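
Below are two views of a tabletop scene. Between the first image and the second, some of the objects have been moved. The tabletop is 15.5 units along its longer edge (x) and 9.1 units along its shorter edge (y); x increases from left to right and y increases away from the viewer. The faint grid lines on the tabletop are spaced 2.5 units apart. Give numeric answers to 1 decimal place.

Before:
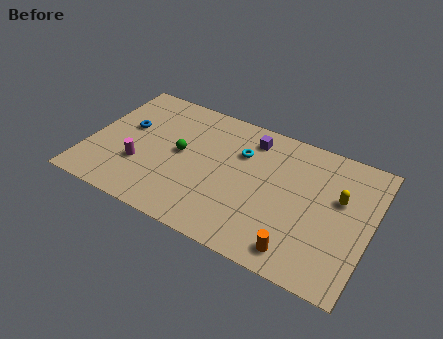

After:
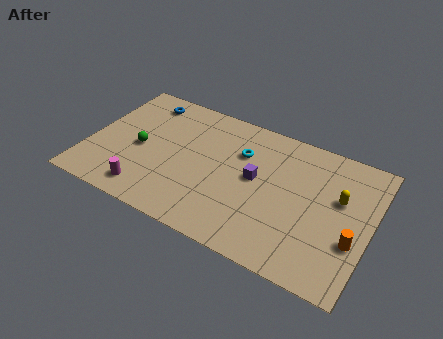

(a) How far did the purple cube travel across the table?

2.7

The purple cube was near (8.6, 7.5) before and (9.2, 4.9) after, so it travelled √(0.6² + 2.6²) ≈ 2.7 units.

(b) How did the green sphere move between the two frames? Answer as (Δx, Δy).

(-2.2, -0.6)

The green sphere started near (5.0, 4.8) and ended near (2.8, 4.2).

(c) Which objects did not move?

the yellow capsule and the cyan torus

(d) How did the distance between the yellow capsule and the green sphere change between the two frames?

+2.3

They were about 8.7 units apart before and 11.0 after — 2.3 units further apart.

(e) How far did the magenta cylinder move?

1.7

From (3.0, 3.0) to (3.6, 1.4), the magenta cylinder covered √(0.6² + 1.6²) ≈ 1.7 units.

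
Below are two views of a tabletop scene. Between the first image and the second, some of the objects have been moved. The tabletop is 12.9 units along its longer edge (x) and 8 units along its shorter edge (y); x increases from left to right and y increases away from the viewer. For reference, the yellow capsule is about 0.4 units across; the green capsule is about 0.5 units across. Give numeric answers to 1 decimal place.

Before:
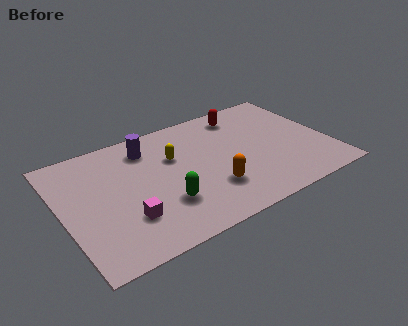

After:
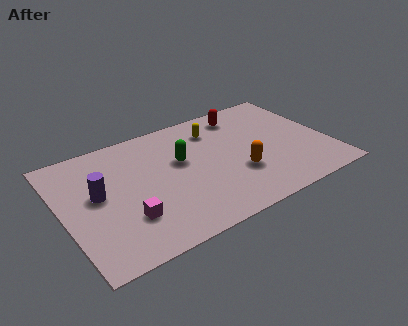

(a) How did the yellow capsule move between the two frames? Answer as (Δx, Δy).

(2.2, 1.0)

The yellow capsule started near (5.5, 5.2) and ended near (7.7, 6.2).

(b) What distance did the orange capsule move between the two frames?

1.5

The orange capsule was near (6.9, 2.3) before and (8.3, 2.7) after, so it travelled √(1.4² + 0.4²) ≈ 1.5 units.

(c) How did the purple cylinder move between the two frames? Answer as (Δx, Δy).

(-2.7, -2.0)

The purple cylinder started near (4.4, 6.4) and ended near (1.7, 4.4).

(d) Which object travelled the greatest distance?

the purple cylinder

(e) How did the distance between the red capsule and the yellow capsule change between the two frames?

-2.4

Before: roughly 4.0 units apart; after: 1.6. That's 2.4 units closer together.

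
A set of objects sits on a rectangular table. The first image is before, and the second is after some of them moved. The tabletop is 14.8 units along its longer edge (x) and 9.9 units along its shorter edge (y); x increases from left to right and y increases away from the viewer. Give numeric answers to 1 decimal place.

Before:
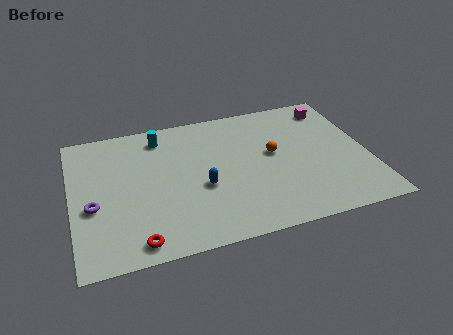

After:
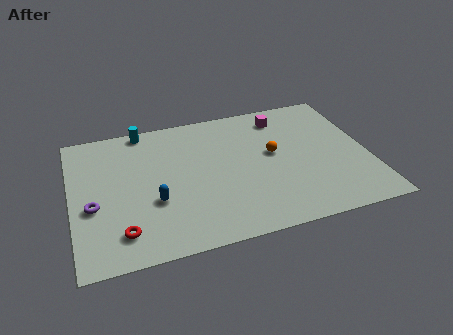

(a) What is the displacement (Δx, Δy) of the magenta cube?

(-2.6, -0.1)

From the two frames, the magenta cube sits at roughly (13.4, 8.3) before and (10.8, 8.2) after.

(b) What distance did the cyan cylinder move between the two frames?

1.1

The cyan cylinder moved from about (4.6, 8.3) to (3.8, 9.1), a distance of √(0.8² + 0.8²) ≈ 1.1.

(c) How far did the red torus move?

1.1

From (3.0, 1.1) to (2.3, 1.9), the red torus covered √(0.7² + 0.8²) ≈ 1.1 units.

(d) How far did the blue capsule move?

2.4

From (6.4, 4.0) to (4.0, 3.6), the blue capsule covered √(2.4² + 0.4²) ≈ 2.4 units.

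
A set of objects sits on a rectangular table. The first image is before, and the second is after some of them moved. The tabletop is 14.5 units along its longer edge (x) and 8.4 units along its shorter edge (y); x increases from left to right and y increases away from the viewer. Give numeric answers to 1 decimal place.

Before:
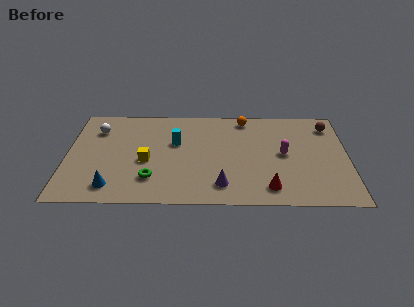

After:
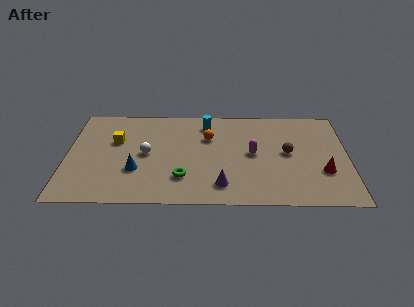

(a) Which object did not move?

the purple cone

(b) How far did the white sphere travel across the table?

3.3

The white sphere moved from about (1.5, 6.3) to (4.1, 4.2), a distance of √(2.6² + 2.1²) ≈ 3.3.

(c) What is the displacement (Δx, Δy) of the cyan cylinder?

(1.6, 1.7)

The cyan cylinder was at about (5.6, 5.2) and moved to about (7.2, 6.9).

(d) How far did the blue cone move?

1.8

The blue cone moved from about (2.4, 1.4) to (3.6, 2.8), a distance of √(1.2² + 1.4²) ≈ 1.8.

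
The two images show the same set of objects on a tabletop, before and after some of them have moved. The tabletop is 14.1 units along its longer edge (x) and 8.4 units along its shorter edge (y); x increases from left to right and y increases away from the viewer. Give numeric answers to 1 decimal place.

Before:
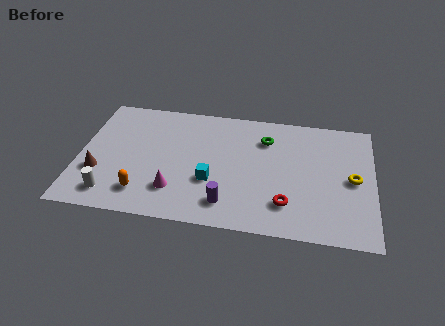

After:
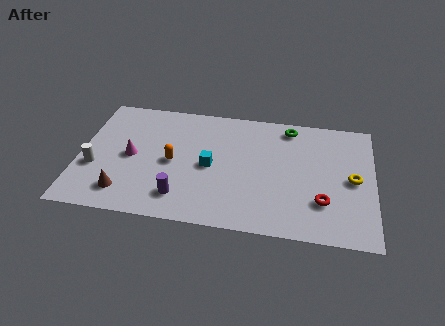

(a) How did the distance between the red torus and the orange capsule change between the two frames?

+0.6

The distance was about 6.8 in the first image and 7.4 in the second, so they moved 0.6 units further apart.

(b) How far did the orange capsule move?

2.6

The orange capsule moved from about (3.2, 1.7) to (4.5, 4.0), a distance of √(1.3² + 2.3²) ≈ 2.6.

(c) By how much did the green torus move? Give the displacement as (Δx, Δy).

(1.1, 1.0)

The green torus started near (8.9, 6.3) and ended near (10.0, 7.3).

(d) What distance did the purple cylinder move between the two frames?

2.2

From (7.2, 1.6) to (5.0, 1.7), the purple cylinder covered √(2.2² + 0.1²) ≈ 2.2 units.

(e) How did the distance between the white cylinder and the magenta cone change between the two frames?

-1.1

They were about 3.1 units apart before and 2.0 after — 1.1 units closer together.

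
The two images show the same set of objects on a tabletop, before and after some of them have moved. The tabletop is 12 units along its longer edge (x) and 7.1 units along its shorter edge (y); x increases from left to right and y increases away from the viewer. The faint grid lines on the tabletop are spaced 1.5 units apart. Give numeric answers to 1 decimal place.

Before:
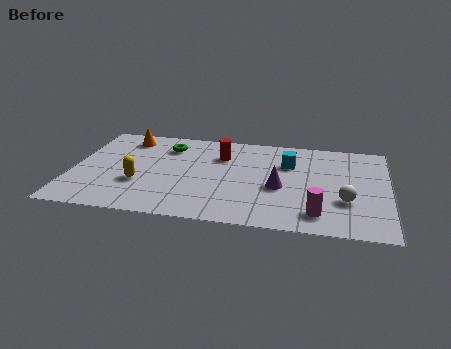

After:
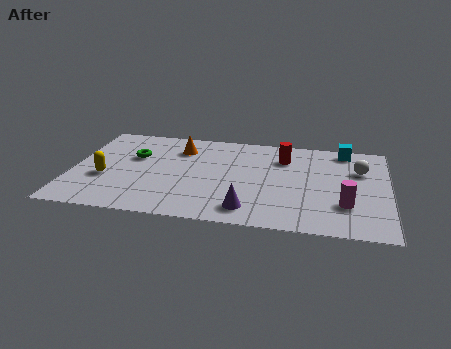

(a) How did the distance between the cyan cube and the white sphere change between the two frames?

-1.7

They were about 3.3 units apart before and 1.6 after — 1.7 units closer together.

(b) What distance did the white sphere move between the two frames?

2.5

The white sphere moved from about (10.4, 2.4) to (10.9, 4.8), a distance of √(0.5² + 2.4²) ≈ 2.5.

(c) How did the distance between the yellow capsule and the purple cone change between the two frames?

+0.4

Before: roughly 5.3 units apart; after: 5.7. That's 0.4 units further apart.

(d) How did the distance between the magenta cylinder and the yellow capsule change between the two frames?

+2.2

Before: roughly 6.9 units apart; after: 9.1. That's 2.2 units further apart.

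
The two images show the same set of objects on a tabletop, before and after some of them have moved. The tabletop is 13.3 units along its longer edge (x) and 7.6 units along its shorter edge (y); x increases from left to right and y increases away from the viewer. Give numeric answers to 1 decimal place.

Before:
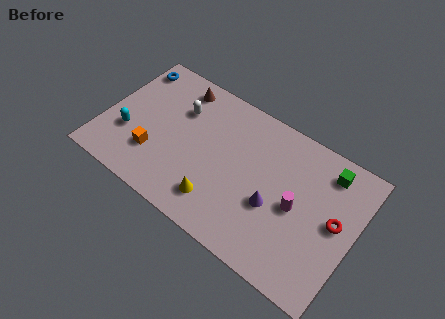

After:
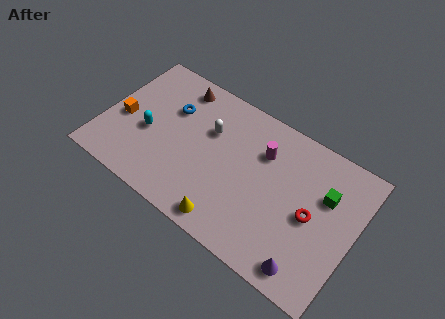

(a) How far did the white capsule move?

1.7

From (3.7, 5.3) to (5.4, 5.0), the white capsule covered √(1.7² + 0.3²) ≈ 1.7 units.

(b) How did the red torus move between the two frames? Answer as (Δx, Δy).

(-1.2, -0.4)

The red torus was at about (12.3, 4.0) and moved to about (11.1, 3.6).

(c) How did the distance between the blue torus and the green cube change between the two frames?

-2.4

The distance was about 10.7 in the first image and 8.3 in the second, so they moved 2.4 units closer together.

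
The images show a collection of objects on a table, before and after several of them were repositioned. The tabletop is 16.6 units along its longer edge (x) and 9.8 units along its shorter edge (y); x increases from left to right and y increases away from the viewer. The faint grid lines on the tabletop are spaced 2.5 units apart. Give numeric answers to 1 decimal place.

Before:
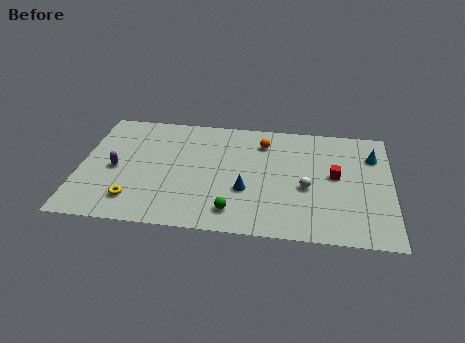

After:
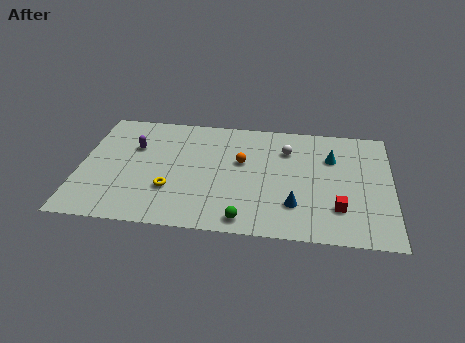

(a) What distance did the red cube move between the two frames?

2.7

The red cube was near (13.6, 5.3) before and (13.8, 2.6) after, so it travelled √(0.2² + 2.7²) ≈ 2.7 units.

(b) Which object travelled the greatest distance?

the white sphere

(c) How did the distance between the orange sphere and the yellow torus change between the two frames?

-4.2

They were about 8.8 units apart before and 4.6 after — 4.2 units closer together.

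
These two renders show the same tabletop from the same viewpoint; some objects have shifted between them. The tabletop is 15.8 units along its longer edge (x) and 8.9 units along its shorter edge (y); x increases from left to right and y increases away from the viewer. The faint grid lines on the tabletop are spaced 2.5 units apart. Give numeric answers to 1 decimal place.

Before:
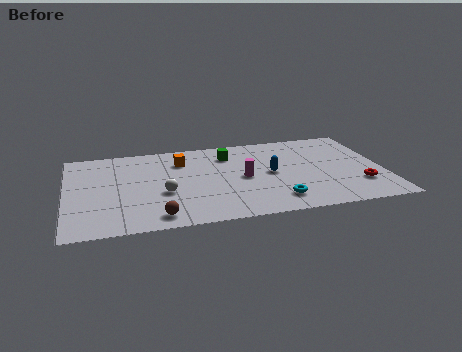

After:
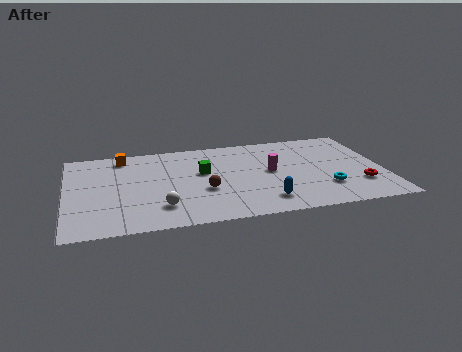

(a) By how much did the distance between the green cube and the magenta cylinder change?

+0.8

They were about 2.7 units apart before and 3.5 after — 0.8 units further apart.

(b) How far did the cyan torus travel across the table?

2.6

The cyan torus moved from about (10.3, 1.7) to (12.8, 2.5), a distance of √(2.5² + 0.8²) ≈ 2.6.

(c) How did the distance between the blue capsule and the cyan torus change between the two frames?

+0.4

The distance was about 2.8 in the first image and 3.2 in the second, so they moved 0.4 units further apart.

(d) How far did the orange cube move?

3.1

The orange cube was near (5.8, 6.7) before and (2.9, 7.7) after, so it travelled √(2.9² + 1.0²) ≈ 3.1 units.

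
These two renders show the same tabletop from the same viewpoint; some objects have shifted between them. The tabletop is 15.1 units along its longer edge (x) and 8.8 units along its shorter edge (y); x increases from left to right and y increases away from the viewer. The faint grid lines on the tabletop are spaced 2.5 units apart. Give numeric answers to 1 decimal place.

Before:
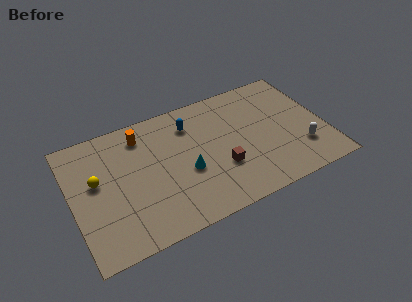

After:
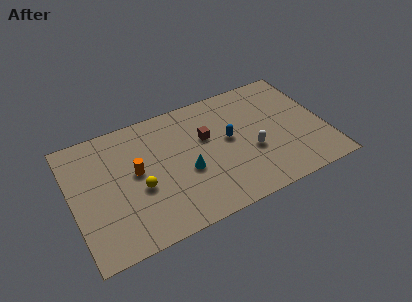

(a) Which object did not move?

the cyan cone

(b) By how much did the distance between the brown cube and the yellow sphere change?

-2.9

Before: roughly 7.5 units apart; after: 4.6. That's 2.9 units closer together.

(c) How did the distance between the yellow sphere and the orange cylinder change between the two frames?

-2.4

The distance was about 3.6 in the first image and 1.2 in the second, so they moved 2.4 units closer together.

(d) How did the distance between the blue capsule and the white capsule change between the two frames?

-5.8

They were about 7.6 units apart before and 1.8 after — 5.8 units closer together.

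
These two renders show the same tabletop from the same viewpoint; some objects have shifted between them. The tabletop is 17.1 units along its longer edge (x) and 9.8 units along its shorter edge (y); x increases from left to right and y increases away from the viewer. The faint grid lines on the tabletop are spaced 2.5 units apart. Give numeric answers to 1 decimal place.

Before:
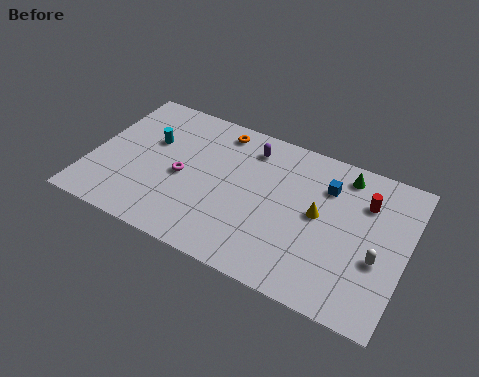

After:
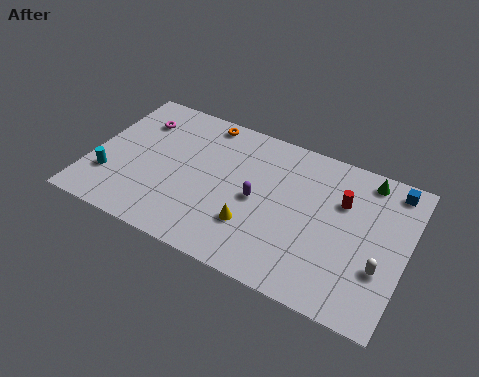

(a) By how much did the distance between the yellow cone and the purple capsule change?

-3.2

The distance was about 5.0 in the first image and 1.8 in the second, so they moved 3.2 units closer together.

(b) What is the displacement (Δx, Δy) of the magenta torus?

(-2.9, 2.9)

The magenta torus was at about (5.0, 4.5) and moved to about (2.1, 7.4).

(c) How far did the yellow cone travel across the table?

4.0

From (12.4, 5.2) to (9.1, 2.9), the yellow cone covered √(3.3² + 2.3²) ≈ 4.0 units.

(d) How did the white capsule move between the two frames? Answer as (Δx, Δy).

(0.2, -0.5)

The white capsule was at about (15.7, 3.8) and moved to about (15.9, 3.3).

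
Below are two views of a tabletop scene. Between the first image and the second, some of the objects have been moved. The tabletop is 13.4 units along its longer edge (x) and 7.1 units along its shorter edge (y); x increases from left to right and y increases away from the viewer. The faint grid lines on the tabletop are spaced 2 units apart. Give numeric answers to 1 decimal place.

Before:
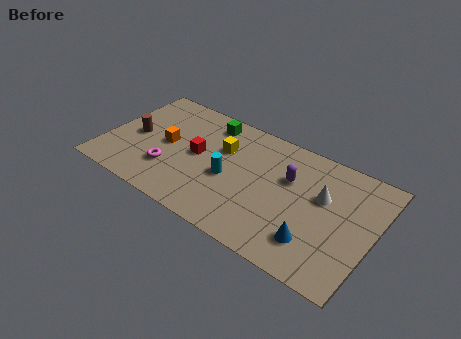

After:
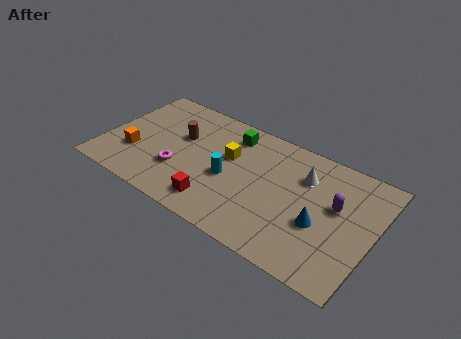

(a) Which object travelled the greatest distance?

the red cube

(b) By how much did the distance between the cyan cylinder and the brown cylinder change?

-1.9

The distance was about 4.9 in the first image and 3.0 in the second, so they moved 1.9 units closer together.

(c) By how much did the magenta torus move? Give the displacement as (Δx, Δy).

(0.5, 0.2)

The magenta torus was at about (3.4, 2.1) and moved to about (3.9, 2.3).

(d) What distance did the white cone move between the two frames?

1.2

From (10.8, 4.4) to (9.8, 5.1), the white cone covered √(1.0² + 0.7²) ≈ 1.2 units.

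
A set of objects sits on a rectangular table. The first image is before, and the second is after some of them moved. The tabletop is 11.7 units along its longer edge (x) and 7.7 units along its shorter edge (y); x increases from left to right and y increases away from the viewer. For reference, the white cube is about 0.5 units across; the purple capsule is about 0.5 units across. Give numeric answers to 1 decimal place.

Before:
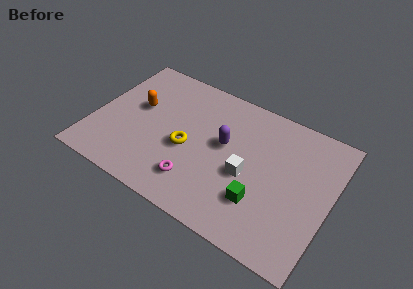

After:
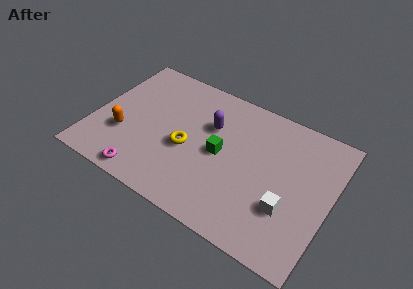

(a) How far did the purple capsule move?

1.1

The purple capsule was near (6.4, 4.4) before and (5.6, 5.1) after, so it travelled √(0.8² + 0.7²) ≈ 1.1 units.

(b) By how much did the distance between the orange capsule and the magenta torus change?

-2.1

The distance was about 4.4 in the first image and 2.3 in the second, so they moved 2.1 units closer together.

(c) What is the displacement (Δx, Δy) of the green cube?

(-2.2, 1.6)

The green cube was at about (8.5, 2.2) and moved to about (6.3, 3.8).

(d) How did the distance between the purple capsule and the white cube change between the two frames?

+3.2

Before: roughly 1.7 units apart; after: 4.9. That's 3.2 units further apart.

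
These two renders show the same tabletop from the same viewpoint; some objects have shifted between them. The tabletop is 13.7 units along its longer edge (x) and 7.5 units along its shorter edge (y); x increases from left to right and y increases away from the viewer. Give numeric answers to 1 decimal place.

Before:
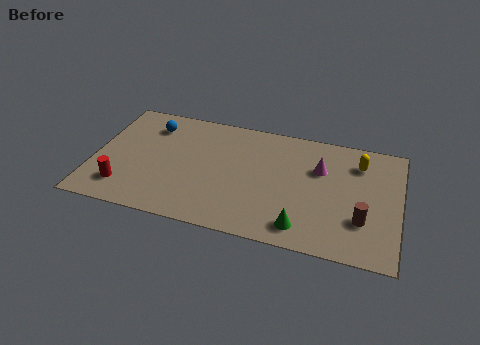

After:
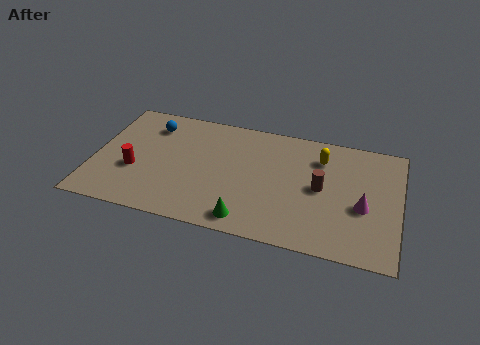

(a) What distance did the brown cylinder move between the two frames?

2.4

The brown cylinder moved from about (12.1, 2.3) to (10.2, 3.8), a distance of √(1.9² + 1.5²) ≈ 2.4.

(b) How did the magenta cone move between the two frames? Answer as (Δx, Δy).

(2.0, -1.9)

The magenta cone started near (10.1, 5.0) and ended near (12.1, 3.1).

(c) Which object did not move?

the blue sphere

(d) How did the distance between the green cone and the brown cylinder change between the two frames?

+1.4

The distance was about 2.8 in the first image and 4.2 in the second, so they moved 1.4 units further apart.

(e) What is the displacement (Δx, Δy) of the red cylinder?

(0.4, 1.2)

From the two frames, the red cylinder sits at roughly (1.5, 1.6) before and (1.9, 2.8) after.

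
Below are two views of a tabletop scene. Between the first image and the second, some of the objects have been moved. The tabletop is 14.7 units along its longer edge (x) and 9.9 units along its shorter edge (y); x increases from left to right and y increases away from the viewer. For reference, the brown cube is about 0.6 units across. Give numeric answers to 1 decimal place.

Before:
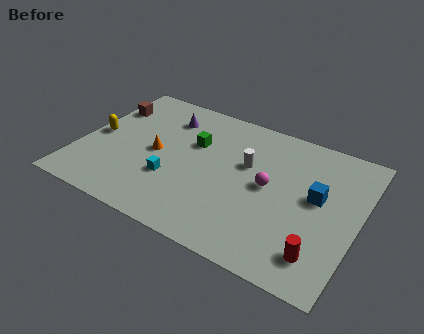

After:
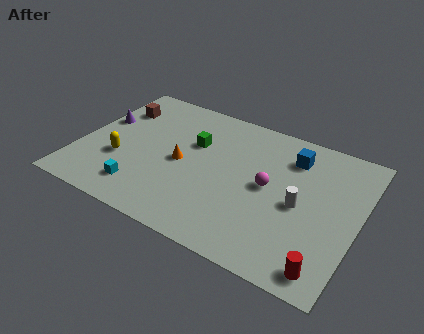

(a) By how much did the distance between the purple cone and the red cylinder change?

+2.9

They were about 10.7 units apart before and 13.6 after — 2.9 units further apart.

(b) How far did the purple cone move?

3.7

The purple cone moved from about (4.1, 7.7) to (0.8, 6.0), a distance of √(3.3² + 1.7²) ≈ 3.7.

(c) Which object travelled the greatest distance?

the purple cone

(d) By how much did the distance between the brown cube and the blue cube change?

-2.2

Before: roughly 11.7 units apart; after: 9.5. That's 2.2 units closer together.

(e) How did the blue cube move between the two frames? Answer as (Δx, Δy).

(-1.6, 2.2)

The blue cube was at about (12.5, 5.5) and moved to about (10.9, 7.7).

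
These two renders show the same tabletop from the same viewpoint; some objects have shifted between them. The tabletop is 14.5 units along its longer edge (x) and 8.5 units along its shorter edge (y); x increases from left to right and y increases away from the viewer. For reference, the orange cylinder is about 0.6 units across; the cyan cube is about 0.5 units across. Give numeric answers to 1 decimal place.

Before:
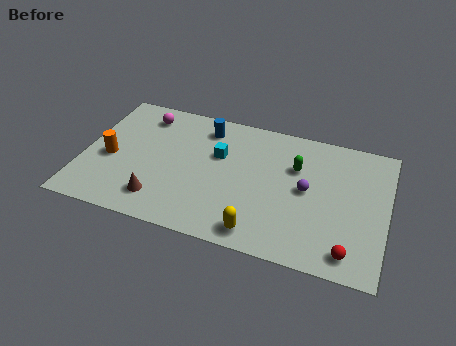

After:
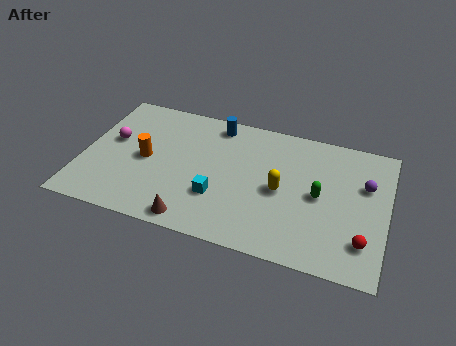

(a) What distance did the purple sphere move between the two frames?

2.9

From (10.7, 4.4) to (13.4, 5.5), the purple sphere covered √(2.7² + 1.1²) ≈ 2.9 units.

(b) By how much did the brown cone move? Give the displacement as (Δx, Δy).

(1.7, -0.8)

From the two frames, the brown cone sits at roughly (3.9, 1.7) before and (5.6, 0.9) after.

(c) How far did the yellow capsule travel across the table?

3.0

The yellow capsule moved from about (8.7, 1.1) to (9.5, 4.0), a distance of √(0.8² + 2.9²) ≈ 3.0.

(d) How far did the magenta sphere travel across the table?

2.5

From (2.6, 7.0) to (1.3, 4.9), the magenta sphere covered √(1.3² + 2.1²) ≈ 2.5 units.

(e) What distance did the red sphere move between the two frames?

1.0

From (12.9, 1.2) to (13.5, 2.0), the red sphere covered √(0.6² + 0.8²) ≈ 1.0 units.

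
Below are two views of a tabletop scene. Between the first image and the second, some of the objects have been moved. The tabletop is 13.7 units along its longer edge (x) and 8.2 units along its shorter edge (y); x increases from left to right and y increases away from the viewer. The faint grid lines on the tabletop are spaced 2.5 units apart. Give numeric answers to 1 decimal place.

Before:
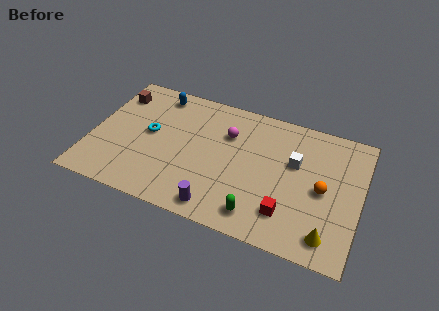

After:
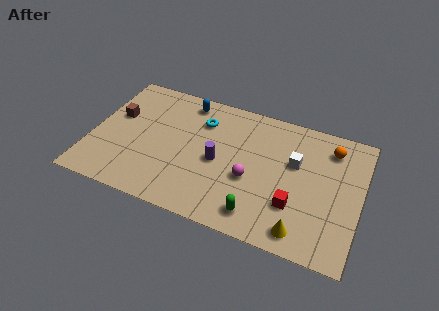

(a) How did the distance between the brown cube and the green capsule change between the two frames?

-0.9

They were about 9.4 units apart before and 8.5 after — 0.9 units closer together.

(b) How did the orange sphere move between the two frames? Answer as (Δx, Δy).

(0.2, 2.7)

From the two frames, the orange sphere sits at roughly (11.8, 3.9) before and (12.0, 6.6) after.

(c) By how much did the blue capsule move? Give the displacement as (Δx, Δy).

(1.5, 0.0)

From the two frames, the blue capsule sits at roughly (3.0, 7.1) before and (4.5, 7.1) after.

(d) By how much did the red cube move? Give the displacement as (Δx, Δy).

(0.3, 0.6)

The red cube started near (10.2, 1.9) and ended near (10.5, 2.5).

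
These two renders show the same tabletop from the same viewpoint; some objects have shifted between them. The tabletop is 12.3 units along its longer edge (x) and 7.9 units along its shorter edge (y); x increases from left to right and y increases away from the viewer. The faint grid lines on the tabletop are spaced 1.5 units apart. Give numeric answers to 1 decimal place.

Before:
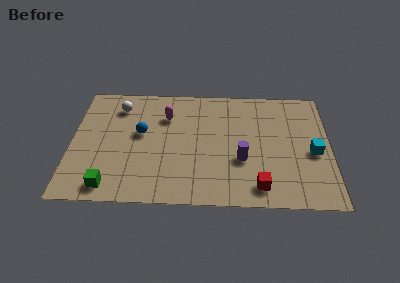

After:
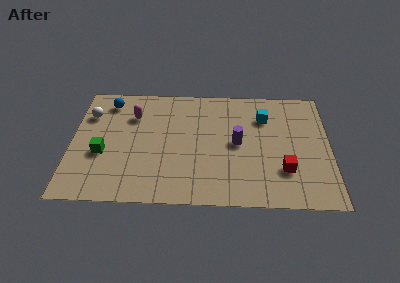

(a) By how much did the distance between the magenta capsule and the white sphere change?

-0.3

They were about 2.4 units apart before and 2.1 after — 0.3 units closer together.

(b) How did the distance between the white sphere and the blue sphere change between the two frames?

-0.8

They were about 2.1 units apart before and 1.3 after — 0.8 units closer together.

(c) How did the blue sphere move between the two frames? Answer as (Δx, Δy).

(-1.6, 2.1)

From the two frames, the blue sphere sits at roughly (3.3, 4.5) before and (1.7, 6.6) after.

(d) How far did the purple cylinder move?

1.1

From (8.1, 2.9) to (7.9, 4.0), the purple cylinder covered √(0.2² + 1.1²) ≈ 1.1 units.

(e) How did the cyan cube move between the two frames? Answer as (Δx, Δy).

(-2.3, 2.3)

From the two frames, the cyan cube sits at roughly (11.5, 3.5) before and (9.2, 5.8) after.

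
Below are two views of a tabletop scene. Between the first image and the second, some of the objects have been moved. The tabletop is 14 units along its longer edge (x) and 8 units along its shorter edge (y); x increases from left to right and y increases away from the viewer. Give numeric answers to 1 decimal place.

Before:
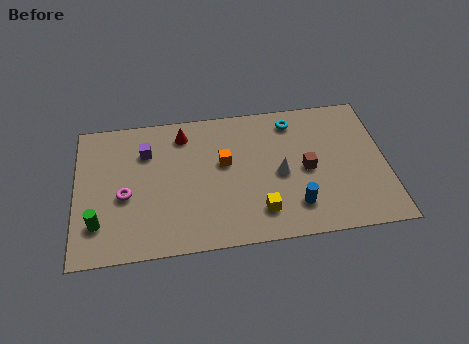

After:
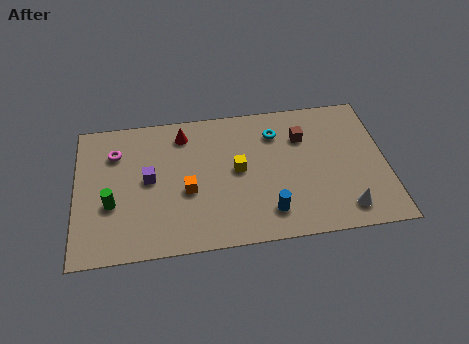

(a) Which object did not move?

the red cone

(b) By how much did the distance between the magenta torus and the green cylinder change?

+1.1

Before: roughly 1.8 units apart; after: 2.9. That's 1.1 units further apart.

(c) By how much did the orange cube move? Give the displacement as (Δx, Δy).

(-1.7, -1.4)

The orange cube was at about (6.7, 4.7) and moved to about (5.0, 3.3).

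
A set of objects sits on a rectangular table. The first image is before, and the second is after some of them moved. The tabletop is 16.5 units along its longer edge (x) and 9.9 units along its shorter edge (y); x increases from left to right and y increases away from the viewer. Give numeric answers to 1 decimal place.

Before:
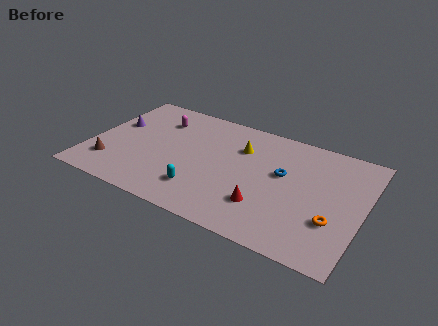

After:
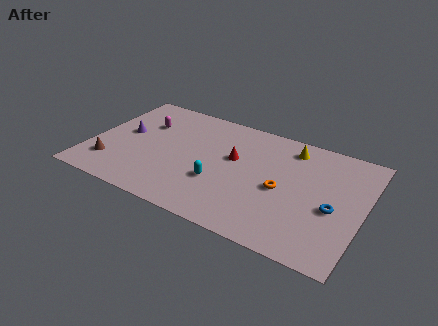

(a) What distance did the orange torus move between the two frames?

3.5

The orange torus was near (14.9, 3.2) before and (11.7, 4.5) after, so it travelled √(3.2² + 1.3²) ≈ 3.5 units.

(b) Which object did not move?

the brown cone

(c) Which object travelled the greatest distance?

the red cone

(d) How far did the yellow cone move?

3.2

The yellow cone moved from about (8.9, 7.0) to (11.8, 8.3), a distance of √(2.9² + 1.3²) ≈ 3.2.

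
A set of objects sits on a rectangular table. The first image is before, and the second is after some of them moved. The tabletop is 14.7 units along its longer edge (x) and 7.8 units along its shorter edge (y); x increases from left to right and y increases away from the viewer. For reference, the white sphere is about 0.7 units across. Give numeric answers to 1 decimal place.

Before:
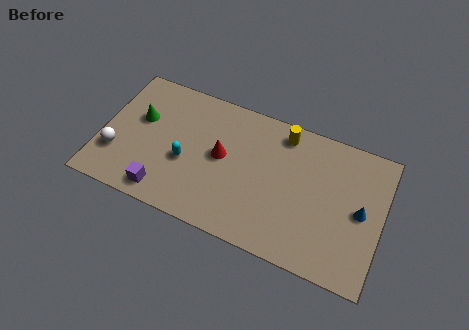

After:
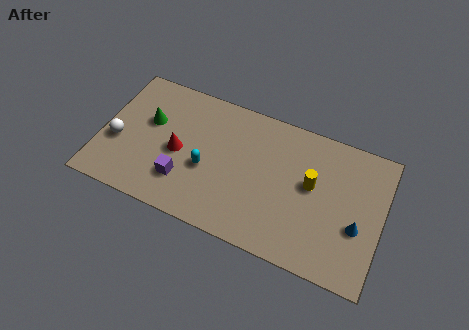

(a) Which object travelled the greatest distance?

the yellow cylinder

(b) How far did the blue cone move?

0.9

From (13.6, 3.9) to (13.5, 3.0), the blue cone covered √(0.1² + 0.9²) ≈ 0.9 units.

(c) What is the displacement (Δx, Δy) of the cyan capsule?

(1.1, 0.0)

The cyan capsule started near (4.5, 3.2) and ended near (5.6, 3.2).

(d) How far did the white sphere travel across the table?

0.7

The white sphere moved from about (0.9, 2.4) to (0.9, 3.1), a distance of √(0.0² + 0.7²) ≈ 0.7.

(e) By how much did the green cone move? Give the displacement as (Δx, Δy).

(0.5, 0.0)

From the two frames, the green cone sits at roughly (1.9, 4.8) before and (2.4, 4.8) after.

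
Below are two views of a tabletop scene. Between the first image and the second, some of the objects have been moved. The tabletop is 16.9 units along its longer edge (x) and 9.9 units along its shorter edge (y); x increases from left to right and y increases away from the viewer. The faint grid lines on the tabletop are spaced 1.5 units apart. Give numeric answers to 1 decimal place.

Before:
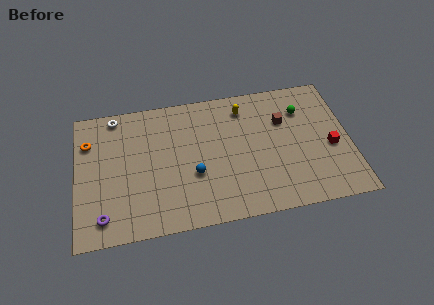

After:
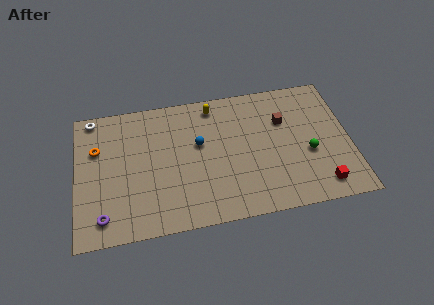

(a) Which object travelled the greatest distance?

the green sphere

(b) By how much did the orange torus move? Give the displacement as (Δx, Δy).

(0.5, -0.6)

The orange torus started near (0.8, 7.2) and ended near (1.3, 6.6).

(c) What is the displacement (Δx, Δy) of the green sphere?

(0.2, -3.3)

From the two frames, the green sphere sits at roughly (14.1, 7.3) before and (14.3, 4.0) after.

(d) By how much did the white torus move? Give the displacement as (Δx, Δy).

(-1.4, 0.1)

The white torus was at about (2.5, 8.9) and moved to about (1.1, 9.0).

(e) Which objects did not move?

the brown cube and the purple torus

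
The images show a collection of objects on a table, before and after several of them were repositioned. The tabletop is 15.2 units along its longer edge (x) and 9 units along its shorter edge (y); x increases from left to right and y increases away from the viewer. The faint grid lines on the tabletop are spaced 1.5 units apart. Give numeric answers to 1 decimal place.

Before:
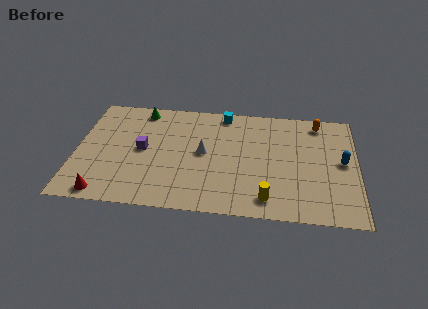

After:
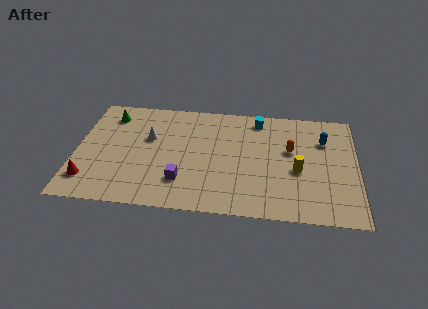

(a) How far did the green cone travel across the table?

1.8

From (3.4, 7.9) to (1.7, 7.3), the green cone covered √(1.7² + 0.6²) ≈ 1.8 units.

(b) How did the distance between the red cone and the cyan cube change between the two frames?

+1.3

The distance was about 9.5 in the first image and 10.8 in the second, so they moved 1.3 units further apart.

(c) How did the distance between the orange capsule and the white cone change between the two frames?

+0.8

The distance was about 6.9 in the first image and 7.7 in the second, so they moved 0.8 units further apart.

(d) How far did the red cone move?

1.3

The red cone was near (1.7, 0.9) before and (0.8, 1.9) after, so it travelled √(0.9² + 1.0²) ≈ 1.3 units.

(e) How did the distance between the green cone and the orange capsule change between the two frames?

+0.4

Before: roughly 9.7 units apart; after: 10.1. That's 0.4 units further apart.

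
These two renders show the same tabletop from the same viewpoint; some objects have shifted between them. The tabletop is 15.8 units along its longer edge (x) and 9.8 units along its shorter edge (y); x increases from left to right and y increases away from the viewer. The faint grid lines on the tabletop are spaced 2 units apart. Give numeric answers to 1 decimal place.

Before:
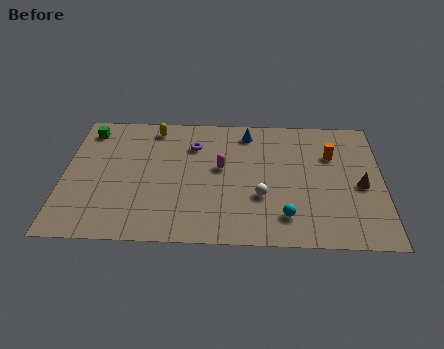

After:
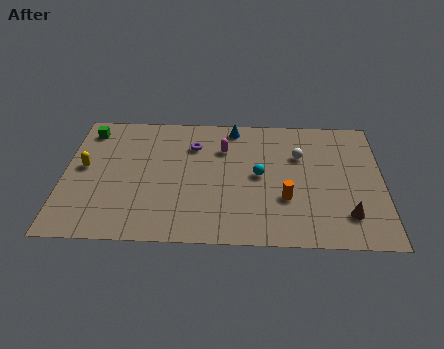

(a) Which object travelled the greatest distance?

the yellow capsule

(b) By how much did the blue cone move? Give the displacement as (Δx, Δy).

(-0.7, 0.4)

The blue cone was at about (9.1, 8.3) and moved to about (8.4, 8.7).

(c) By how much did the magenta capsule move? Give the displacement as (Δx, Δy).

(0.1, 1.5)

The magenta capsule was at about (7.8, 5.5) and moved to about (7.9, 7.0).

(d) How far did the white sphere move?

3.7

The white sphere moved from about (9.8, 3.4) to (11.7, 6.6), a distance of √(1.9² + 3.2²) ≈ 3.7.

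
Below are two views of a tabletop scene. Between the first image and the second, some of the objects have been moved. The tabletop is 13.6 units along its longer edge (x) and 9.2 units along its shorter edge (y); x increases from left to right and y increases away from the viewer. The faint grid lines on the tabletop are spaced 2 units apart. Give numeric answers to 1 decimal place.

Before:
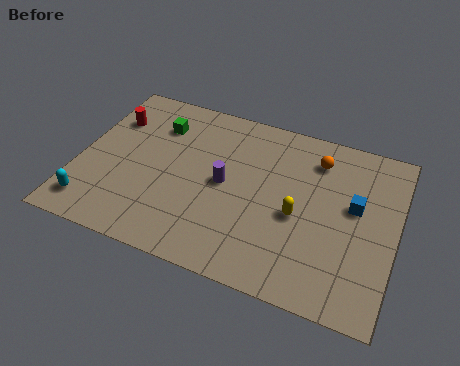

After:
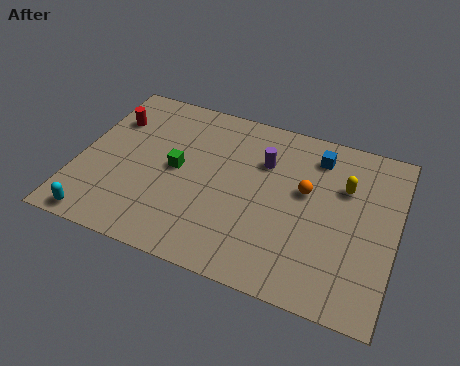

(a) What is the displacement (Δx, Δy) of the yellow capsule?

(1.8, 2.2)

The yellow capsule started near (9.5, 4.0) and ended near (11.3, 6.2).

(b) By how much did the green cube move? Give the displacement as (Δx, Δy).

(1.1, -2.2)

From the two frames, the green cube sits at roughly (3.1, 6.9) before and (4.2, 4.7) after.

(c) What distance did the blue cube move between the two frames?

2.8

From (11.8, 5.3) to (10.0, 7.5), the blue cube covered √(1.8² + 2.2²) ≈ 2.8 units.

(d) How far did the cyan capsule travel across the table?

0.8

From (0.9, 1.5) to (1.3, 0.8), the cyan capsule covered √(0.4² + 0.7²) ≈ 0.8 units.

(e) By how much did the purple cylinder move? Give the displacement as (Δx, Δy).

(1.5, 1.8)

From the two frames, the purple cylinder sits at roughly (6.3, 4.6) before and (7.8, 6.4) after.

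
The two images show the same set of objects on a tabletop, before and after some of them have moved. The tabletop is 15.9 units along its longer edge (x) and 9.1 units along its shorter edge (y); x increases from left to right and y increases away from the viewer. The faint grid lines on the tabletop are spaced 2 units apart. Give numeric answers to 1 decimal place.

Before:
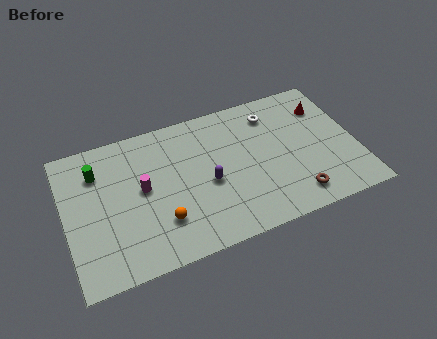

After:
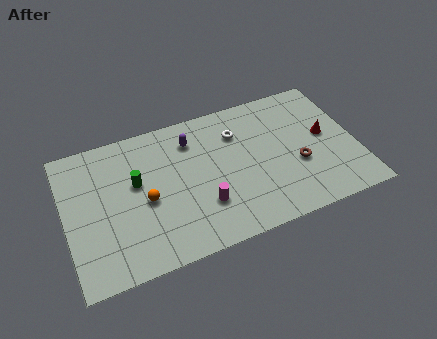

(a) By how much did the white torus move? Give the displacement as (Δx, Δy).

(-2.0, -0.6)

The white torus started near (11.6, 7.3) and ended near (9.6, 6.7).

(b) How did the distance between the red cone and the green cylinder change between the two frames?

-2.2

They were about 12.6 units apart before and 10.4 after — 2.2 units closer together.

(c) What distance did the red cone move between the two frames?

1.9

The red cone moved from about (14.5, 6.8) to (14.3, 4.9), a distance of √(0.2² + 1.9²) ≈ 1.9.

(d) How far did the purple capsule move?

3.2

From (7.7, 4.0) to (7.1, 7.1), the purple capsule covered √(0.6² + 3.1²) ≈ 3.2 units.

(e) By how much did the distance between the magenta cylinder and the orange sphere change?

+0.8

The distance was about 2.5 in the first image and 3.3 in the second, so they moved 0.8 units further apart.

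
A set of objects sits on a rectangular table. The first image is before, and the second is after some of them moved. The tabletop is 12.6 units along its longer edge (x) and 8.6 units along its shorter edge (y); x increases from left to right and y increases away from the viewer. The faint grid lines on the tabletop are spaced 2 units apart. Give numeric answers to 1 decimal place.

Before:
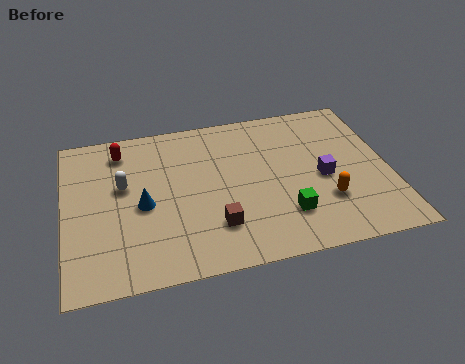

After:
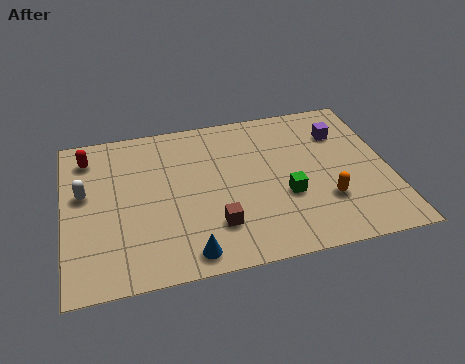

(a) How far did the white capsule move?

1.5

The white capsule moved from about (2.3, 5.1) to (0.8, 5.0), a distance of √(1.5² + 0.1²) ≈ 1.5.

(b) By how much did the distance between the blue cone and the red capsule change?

+3.7

They were about 3.3 units apart before and 7.0 after — 3.7 units further apart.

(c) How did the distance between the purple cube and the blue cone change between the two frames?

+1.2

They were about 7.0 units apart before and 8.2 after — 1.2 units further apart.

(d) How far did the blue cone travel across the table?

3.3

From (3.0, 3.9) to (4.6, 1.0), the blue cone covered √(1.6² + 2.9²) ≈ 3.3 units.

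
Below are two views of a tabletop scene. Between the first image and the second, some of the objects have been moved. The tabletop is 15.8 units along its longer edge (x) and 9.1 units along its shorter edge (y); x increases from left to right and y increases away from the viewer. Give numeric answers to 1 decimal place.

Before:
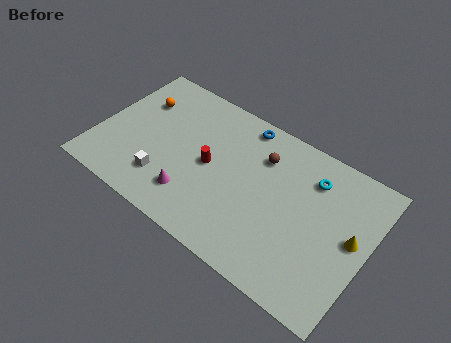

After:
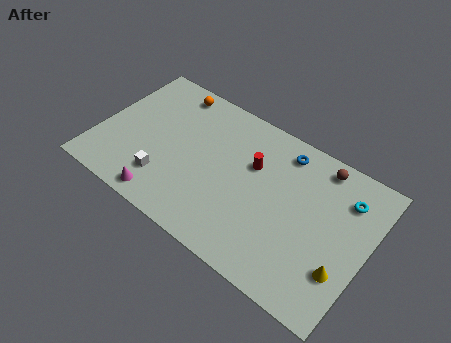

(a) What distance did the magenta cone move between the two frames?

1.9

From (6.0, 2.1) to (4.5, 1.0), the magenta cone covered √(1.5² + 1.1²) ≈ 1.9 units.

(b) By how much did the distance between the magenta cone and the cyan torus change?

+3.5

The distance was about 7.9 in the first image and 11.4 in the second, so they moved 3.5 units further apart.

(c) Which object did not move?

the white cube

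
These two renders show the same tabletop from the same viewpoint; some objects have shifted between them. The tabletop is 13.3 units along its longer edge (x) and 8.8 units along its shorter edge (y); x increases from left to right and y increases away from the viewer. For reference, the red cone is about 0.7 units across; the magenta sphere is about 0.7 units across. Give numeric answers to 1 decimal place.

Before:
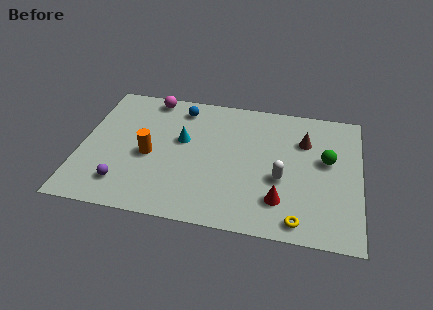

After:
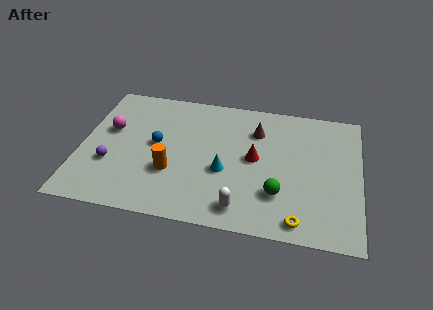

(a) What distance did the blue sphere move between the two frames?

2.9

The blue sphere moved from about (4.6, 7.4) to (3.6, 4.7), a distance of √(1.0² + 2.7²) ≈ 2.9.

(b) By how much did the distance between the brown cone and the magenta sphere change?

-0.6

Before: roughly 7.7 units apart; after: 7.1. That's 0.6 units closer together.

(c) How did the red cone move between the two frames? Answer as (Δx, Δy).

(-1.3, 2.5)

From the two frames, the red cone sits at roughly (9.6, 2.1) before and (8.3, 4.6) after.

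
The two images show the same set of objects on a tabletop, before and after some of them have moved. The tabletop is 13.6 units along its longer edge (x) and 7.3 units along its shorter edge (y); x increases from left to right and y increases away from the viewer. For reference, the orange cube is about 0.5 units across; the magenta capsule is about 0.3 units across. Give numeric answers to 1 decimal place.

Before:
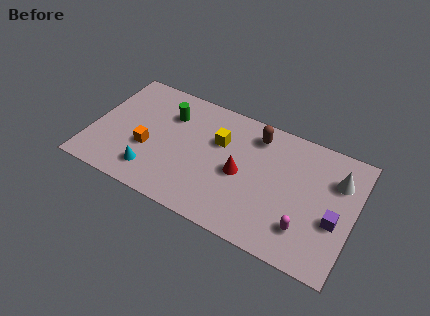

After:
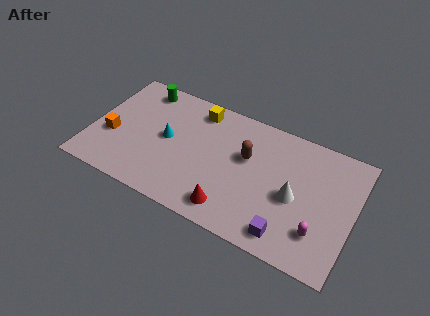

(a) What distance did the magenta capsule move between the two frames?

0.7

The magenta capsule moved from about (11.3, 1.8) to (12.0, 1.9), a distance of √(0.7² + 0.1²) ≈ 0.7.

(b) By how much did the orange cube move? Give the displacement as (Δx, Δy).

(-1.9, 0.0)

The orange cube was at about (3.0, 2.8) and moved to about (1.1, 2.8).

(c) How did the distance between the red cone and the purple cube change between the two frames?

-2.0

The distance was about 4.9 in the first image and 2.9 in the second, so they moved 2.0 units closer together.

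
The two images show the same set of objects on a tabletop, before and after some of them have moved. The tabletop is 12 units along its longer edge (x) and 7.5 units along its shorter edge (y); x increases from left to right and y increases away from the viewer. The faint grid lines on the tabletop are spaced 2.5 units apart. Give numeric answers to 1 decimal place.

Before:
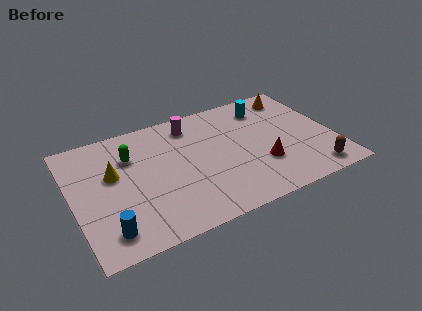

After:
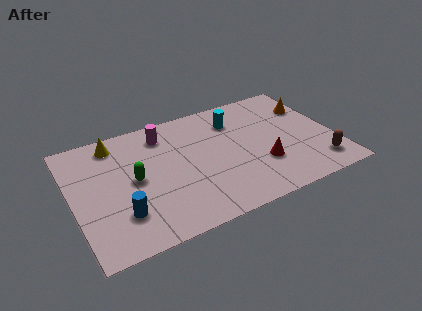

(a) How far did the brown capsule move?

0.5

The brown capsule was near (10.7, 1.0) before and (11.0, 1.4) after, so it travelled √(0.3² + 0.4²) ≈ 0.5 units.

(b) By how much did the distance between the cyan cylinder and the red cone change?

-0.3

They were about 3.7 units apart before and 3.4 after — 0.3 units closer together.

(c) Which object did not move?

the red cone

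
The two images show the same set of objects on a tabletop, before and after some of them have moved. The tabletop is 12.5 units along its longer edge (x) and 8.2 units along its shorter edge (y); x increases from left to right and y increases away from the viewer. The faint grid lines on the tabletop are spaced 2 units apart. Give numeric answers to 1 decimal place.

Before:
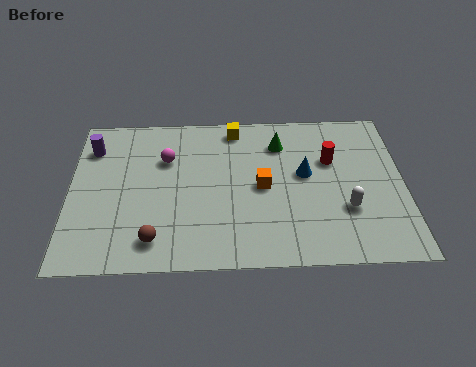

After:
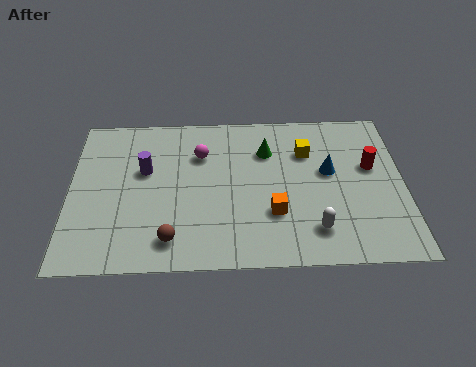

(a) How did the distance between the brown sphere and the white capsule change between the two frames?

-1.9

The distance was about 7.2 in the first image and 5.3 in the second, so they moved 1.9 units closer together.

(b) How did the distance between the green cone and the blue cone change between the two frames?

+0.7

Before: roughly 1.9 units apart; after: 2.6. That's 0.7 units further apart.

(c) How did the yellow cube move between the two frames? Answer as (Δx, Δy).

(2.7, -1.4)

The yellow cube was at about (6.2, 7.2) and moved to about (8.9, 5.8).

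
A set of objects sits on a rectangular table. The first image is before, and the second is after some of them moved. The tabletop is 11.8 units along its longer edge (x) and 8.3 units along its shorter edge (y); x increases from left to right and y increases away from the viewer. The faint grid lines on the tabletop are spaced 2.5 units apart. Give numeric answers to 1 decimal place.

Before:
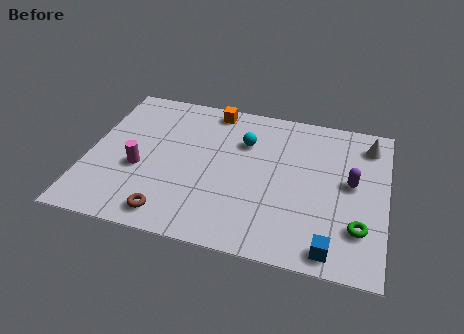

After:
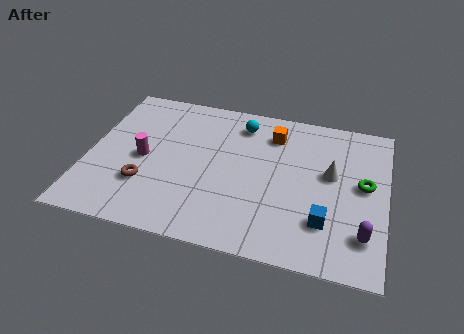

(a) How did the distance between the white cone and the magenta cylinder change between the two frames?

-2.1

The distance was about 9.6 in the first image and 7.5 in the second, so they moved 2.1 units closer together.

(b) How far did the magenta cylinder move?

0.6

The magenta cylinder was near (2.1, 3.3) before and (2.2, 3.9) after, so it travelled √(0.1² + 0.6²) ≈ 0.6 units.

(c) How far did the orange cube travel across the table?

2.7

The orange cube was near (4.7, 7.4) before and (7.2, 6.5) after, so it travelled √(2.5² + 0.9²) ≈ 2.7 units.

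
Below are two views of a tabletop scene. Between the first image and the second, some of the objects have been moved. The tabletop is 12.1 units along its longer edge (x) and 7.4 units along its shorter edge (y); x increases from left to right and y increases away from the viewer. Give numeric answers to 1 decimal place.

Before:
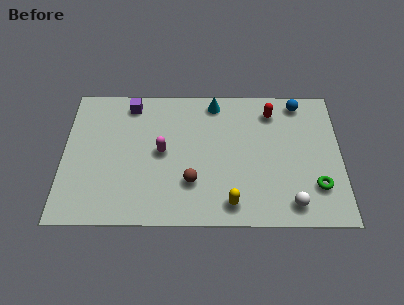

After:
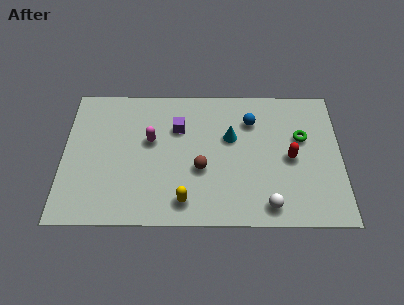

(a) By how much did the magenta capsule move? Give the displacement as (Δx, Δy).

(-0.5, 0.6)

The magenta capsule started near (4.3, 3.8) and ended near (3.8, 4.4).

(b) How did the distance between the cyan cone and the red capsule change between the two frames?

+0.3

They were about 2.5 units apart before and 2.8 after — 0.3 units further apart.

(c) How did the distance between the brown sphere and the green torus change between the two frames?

-0.7

Before: roughly 5.4 units apart; after: 4.7. That's 0.7 units closer together.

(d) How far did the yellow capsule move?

2.0

The yellow capsule moved from about (7.3, 1.1) to (5.3, 1.2), a distance of √(2.0² + 0.1²) ≈ 2.0.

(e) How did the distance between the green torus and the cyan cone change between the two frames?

-3.2

They were about 6.3 units apart before and 3.1 after — 3.2 units closer together.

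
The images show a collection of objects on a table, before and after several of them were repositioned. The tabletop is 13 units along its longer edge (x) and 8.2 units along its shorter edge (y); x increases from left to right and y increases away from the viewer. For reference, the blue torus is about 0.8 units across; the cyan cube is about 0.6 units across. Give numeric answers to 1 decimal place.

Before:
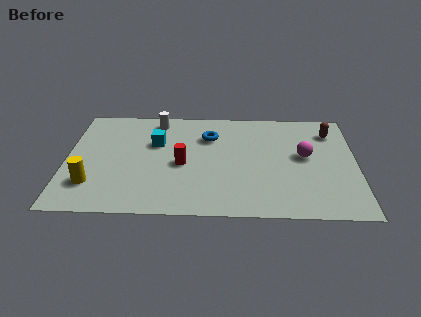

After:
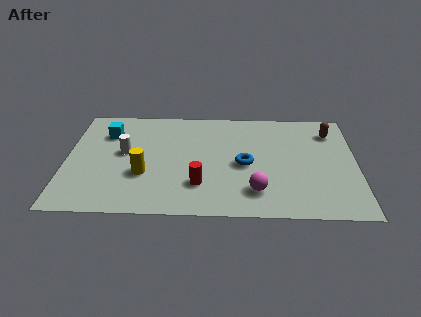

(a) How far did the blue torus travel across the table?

2.6

The blue torus moved from about (6.4, 5.9) to (8.0, 3.8), a distance of √(1.6² + 2.1²) ≈ 2.6.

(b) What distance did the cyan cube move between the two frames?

2.3

The cyan cube was near (4.0, 5.3) before and (1.8, 6.0) after, so it travelled √(2.2² + 0.7²) ≈ 2.3 units.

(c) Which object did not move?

the brown capsule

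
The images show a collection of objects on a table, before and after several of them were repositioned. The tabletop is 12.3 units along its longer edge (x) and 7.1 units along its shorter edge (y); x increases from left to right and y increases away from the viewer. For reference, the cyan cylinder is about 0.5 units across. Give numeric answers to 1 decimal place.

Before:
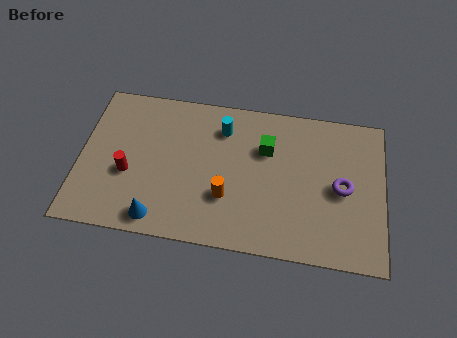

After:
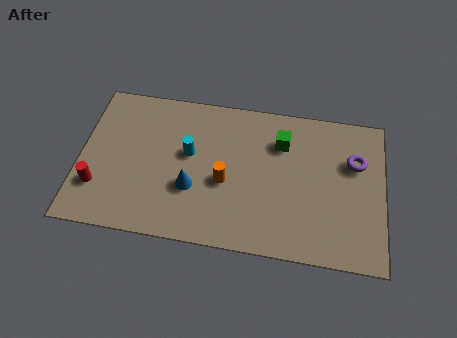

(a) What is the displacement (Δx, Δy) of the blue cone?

(1.3, 1.6)

The blue cone was at about (3.3, 0.9) and moved to about (4.6, 2.5).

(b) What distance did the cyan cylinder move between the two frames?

1.9

From (5.7, 5.5) to (4.4, 4.1), the cyan cylinder covered √(1.3² + 1.4²) ≈ 1.9 units.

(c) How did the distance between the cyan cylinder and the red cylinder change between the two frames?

-0.4

They were about 4.6 units apart before and 4.2 after — 0.4 units closer together.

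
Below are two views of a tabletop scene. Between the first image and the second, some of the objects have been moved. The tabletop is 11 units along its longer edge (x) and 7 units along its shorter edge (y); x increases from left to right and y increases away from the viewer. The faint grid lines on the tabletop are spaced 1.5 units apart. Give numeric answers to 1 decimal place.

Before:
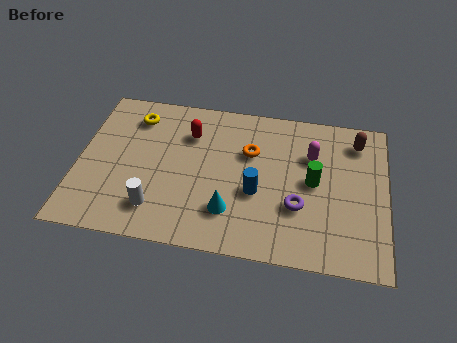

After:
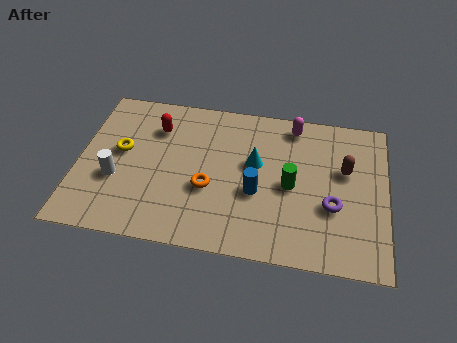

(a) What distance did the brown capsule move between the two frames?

1.5

The brown capsule moved from about (9.9, 5.7) to (9.5, 4.3), a distance of √(0.4² + 1.4²) ≈ 1.5.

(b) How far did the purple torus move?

1.2

The purple torus moved from about (7.9, 2.4) to (9.1, 2.6), a distance of √(1.2² + 0.2²) ≈ 1.2.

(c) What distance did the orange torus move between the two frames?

2.4

The orange torus moved from about (6.1, 4.6) to (4.7, 2.7), a distance of √(1.4² + 1.9²) ≈ 2.4.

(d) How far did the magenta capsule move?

1.5

From (8.3, 4.8) to (7.6, 6.1), the magenta capsule covered √(0.7² + 1.3²) ≈ 1.5 units.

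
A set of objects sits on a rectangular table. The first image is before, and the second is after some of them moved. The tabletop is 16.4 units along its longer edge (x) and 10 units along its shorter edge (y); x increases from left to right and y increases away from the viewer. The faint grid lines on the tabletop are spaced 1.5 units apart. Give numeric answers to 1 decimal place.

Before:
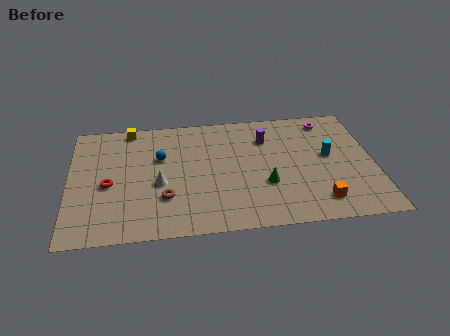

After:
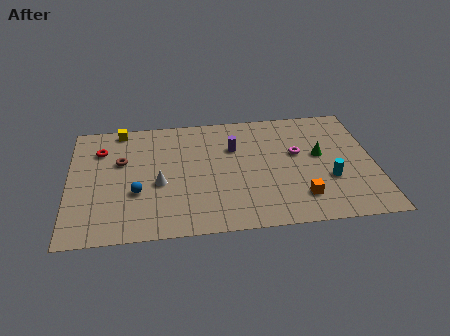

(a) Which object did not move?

the white cone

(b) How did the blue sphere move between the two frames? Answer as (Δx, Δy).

(-1.3, -2.8)

The blue sphere started near (4.9, 6.4) and ended near (3.6, 3.6).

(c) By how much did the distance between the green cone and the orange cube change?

+0.3

The distance was about 3.3 in the first image and 3.6 in the second, so they moved 0.3 units further apart.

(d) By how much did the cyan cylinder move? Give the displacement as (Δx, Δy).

(-0.1, -2.0)

The cyan cylinder was at about (14.0, 5.5) and moved to about (13.9, 3.5).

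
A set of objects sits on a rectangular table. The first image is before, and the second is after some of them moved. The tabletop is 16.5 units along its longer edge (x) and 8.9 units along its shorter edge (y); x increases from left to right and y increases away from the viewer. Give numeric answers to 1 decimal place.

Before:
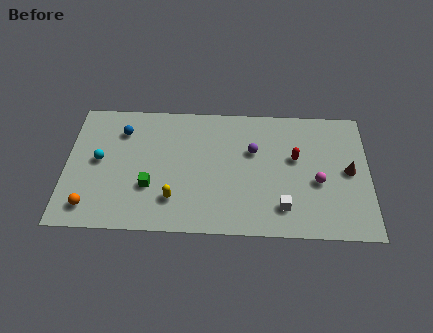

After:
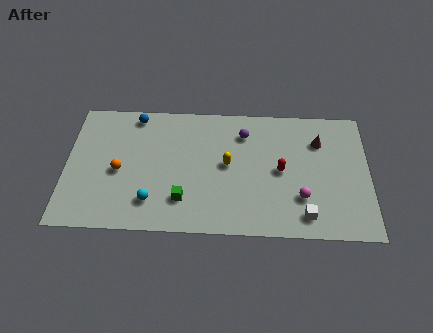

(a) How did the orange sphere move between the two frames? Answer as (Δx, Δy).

(1.5, 2.5)

The orange sphere started near (1.4, 1.5) and ended near (2.9, 4.0).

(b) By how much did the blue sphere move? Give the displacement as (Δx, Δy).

(0.7, 1.1)

From the two frames, the blue sphere sits at roughly (3.0, 6.8) before and (3.7, 7.9) after.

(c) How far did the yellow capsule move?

3.8

The yellow capsule was near (5.9, 2.2) before and (8.8, 4.7) after, so it travelled √(2.9² + 2.5²) ≈ 3.8 units.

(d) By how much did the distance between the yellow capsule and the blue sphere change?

+0.6

They were about 5.4 units apart before and 6.0 after — 0.6 units further apart.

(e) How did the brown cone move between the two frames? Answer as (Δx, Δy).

(-1.6, 2.0)

From the two frames, the brown cone sits at roughly (15.4, 4.5) before and (13.8, 6.5) after.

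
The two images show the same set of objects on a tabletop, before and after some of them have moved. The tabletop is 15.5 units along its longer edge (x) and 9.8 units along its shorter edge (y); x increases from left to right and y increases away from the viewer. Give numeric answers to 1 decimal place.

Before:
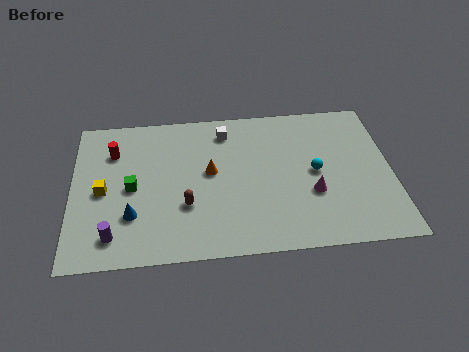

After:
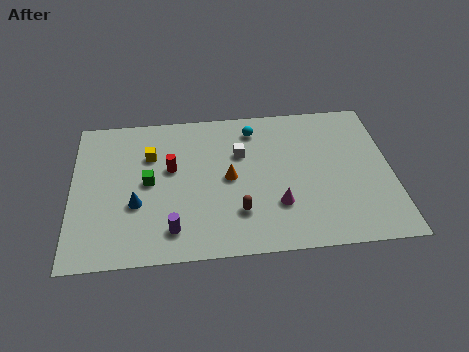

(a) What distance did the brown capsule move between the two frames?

2.6

From (5.5, 3.3) to (8.0, 2.6), the brown capsule covered √(2.5² + 0.7²) ≈ 2.6 units.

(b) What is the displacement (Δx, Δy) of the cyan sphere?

(-2.9, 3.2)

The cyan sphere was at about (11.8, 4.9) and moved to about (8.9, 8.1).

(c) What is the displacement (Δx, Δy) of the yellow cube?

(2.3, 2.2)

From the two frames, the yellow cube sits at roughly (1.5, 4.6) before and (3.8, 6.8) after.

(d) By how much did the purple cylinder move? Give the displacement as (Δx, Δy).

(2.8, 0.1)

From the two frames, the purple cylinder sits at roughly (2.0, 1.7) before and (4.8, 1.8) after.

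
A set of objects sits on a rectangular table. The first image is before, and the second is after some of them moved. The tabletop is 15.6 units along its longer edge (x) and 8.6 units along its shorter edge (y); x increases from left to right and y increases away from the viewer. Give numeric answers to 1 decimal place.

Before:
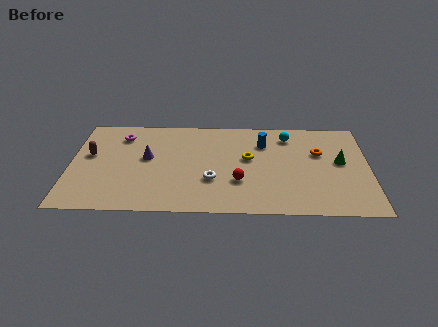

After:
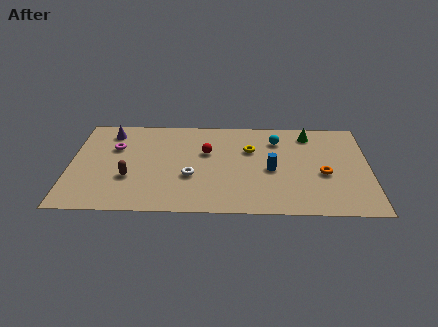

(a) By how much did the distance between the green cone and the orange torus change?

+2.3

Before: roughly 1.4 units apart; after: 3.7. That's 2.3 units further apart.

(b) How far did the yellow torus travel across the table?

0.8

From (9.3, 4.9) to (9.4, 5.7), the yellow torus covered √(0.1² + 0.8²) ≈ 0.8 units.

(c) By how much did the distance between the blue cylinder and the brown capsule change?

-1.7

The distance was about 9.2 in the first image and 7.5 in the second, so they moved 1.7 units closer together.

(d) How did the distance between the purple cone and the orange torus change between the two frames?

+2.7

Before: roughly 9.0 units apart; after: 11.7. That's 2.7 units further apart.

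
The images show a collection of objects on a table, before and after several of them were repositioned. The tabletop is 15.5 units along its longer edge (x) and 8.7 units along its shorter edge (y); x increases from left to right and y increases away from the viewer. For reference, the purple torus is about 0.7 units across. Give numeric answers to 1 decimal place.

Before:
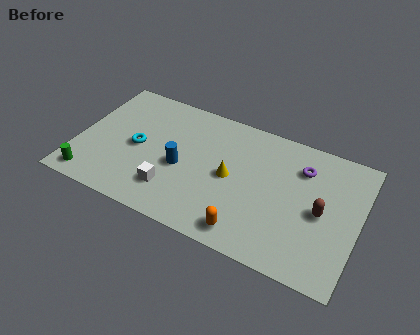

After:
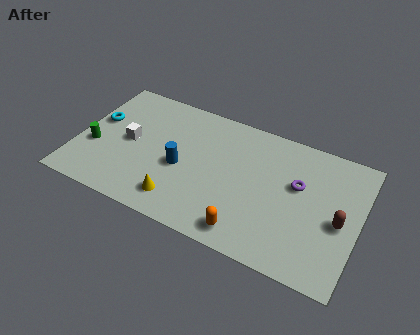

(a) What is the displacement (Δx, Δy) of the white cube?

(-2.7, 2.3)

The white cube was at about (5.5, 2.1) and moved to about (2.8, 4.4).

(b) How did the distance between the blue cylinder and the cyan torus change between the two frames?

+2.6

They were about 2.5 units apart before and 5.1 after — 2.6 units further apart.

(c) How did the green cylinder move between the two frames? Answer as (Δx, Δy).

(-0.1, 2.2)

The green cylinder started near (1.1, 1.1) and ended near (1.0, 3.3).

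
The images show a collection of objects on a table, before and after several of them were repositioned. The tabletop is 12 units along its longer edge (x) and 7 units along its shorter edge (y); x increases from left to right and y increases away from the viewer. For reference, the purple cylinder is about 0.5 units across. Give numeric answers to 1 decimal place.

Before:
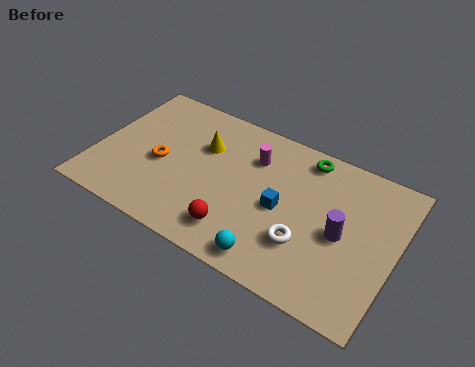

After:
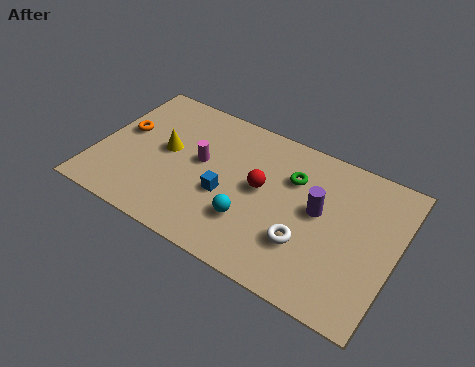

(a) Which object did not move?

the white torus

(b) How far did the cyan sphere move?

1.6

From (7.5, 0.9) to (6.4, 2.1), the cyan sphere covered √(1.1² + 1.2²) ≈ 1.6 units.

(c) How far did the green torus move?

1.3

The green torus moved from about (8.1, 6.1) to (7.7, 4.9), a distance of √(0.4² + 1.2²) ≈ 1.3.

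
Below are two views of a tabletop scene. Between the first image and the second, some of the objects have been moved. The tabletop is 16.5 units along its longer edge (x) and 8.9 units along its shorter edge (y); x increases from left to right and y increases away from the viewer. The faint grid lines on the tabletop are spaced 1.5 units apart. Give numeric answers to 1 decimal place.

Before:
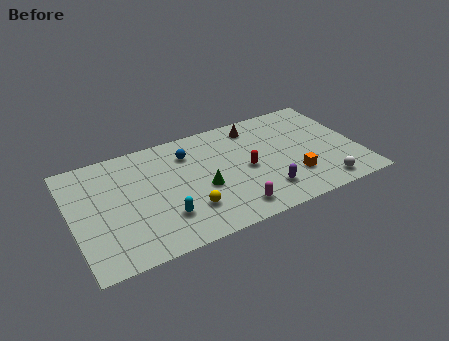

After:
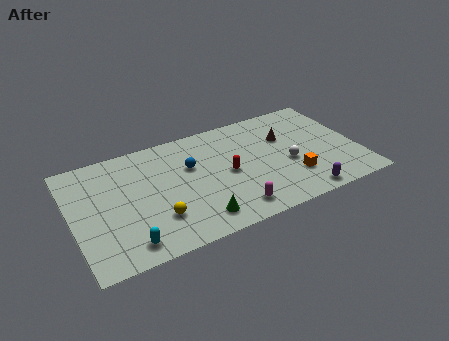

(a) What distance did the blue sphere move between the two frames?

1.1

From (6.9, 6.8) to (6.9, 5.7), the blue sphere covered √(0.0² + 1.1²) ≈ 1.1 units.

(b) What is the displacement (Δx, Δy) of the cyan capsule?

(-2.2, -1.1)

From the two frames, the cyan capsule sits at roughly (5.0, 2.4) before and (2.8, 1.3) after.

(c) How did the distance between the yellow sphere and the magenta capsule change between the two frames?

+1.7

They were about 2.6 units apart before and 4.3 after — 1.7 units further apart.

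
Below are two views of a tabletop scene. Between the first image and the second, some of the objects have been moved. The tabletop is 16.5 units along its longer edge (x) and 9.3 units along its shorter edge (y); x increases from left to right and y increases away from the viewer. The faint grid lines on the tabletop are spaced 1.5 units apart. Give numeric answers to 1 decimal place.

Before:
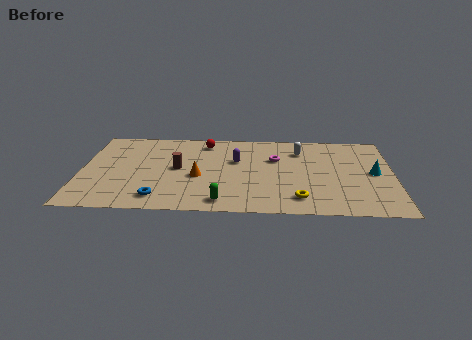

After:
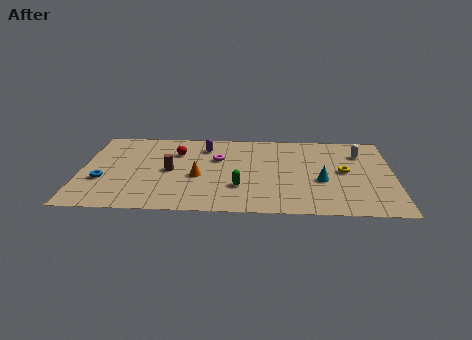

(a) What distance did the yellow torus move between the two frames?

3.9

The yellow torus moved from about (11.5, 1.7) to (13.9, 4.8), a distance of √(2.4² + 3.1²) ≈ 3.9.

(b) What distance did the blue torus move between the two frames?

3.5

From (4.2, 1.5) to (1.2, 3.3), the blue torus covered √(3.0² + 1.8²) ≈ 3.5 units.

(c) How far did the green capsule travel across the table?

1.8

The green capsule moved from about (7.5, 1.2) to (8.4, 2.8), a distance of √(0.9² + 1.6²) ≈ 1.8.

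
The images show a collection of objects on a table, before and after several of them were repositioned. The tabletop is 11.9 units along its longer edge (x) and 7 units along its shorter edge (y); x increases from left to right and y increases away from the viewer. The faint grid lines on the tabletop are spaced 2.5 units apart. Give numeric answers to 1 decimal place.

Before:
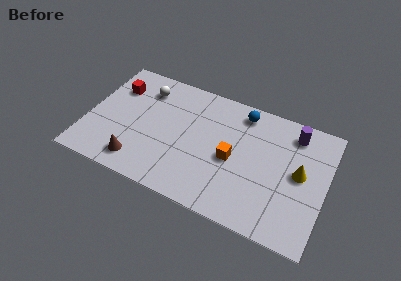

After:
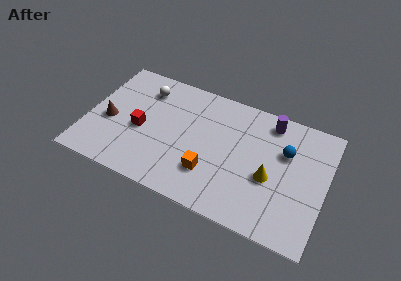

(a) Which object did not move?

the white sphere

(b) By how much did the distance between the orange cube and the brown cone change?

+0.4

The distance was about 4.9 in the first image and 5.3 in the second, so they moved 0.4 units further apart.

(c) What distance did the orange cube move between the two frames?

1.6

From (7.3, 3.2) to (6.3, 2.0), the orange cube covered √(1.0² + 1.2²) ≈ 1.6 units.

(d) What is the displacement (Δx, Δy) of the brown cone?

(-1.7, 1.8)

From the two frames, the brown cone sits at roughly (2.8, 1.2) before and (1.1, 3.0) after.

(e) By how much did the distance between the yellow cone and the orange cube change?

-0.3

Before: roughly 3.3 units apart; after: 3.0. That's 0.3 units closer together.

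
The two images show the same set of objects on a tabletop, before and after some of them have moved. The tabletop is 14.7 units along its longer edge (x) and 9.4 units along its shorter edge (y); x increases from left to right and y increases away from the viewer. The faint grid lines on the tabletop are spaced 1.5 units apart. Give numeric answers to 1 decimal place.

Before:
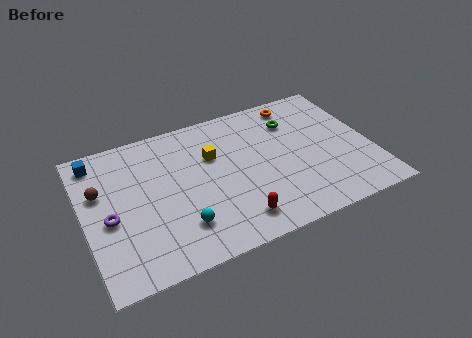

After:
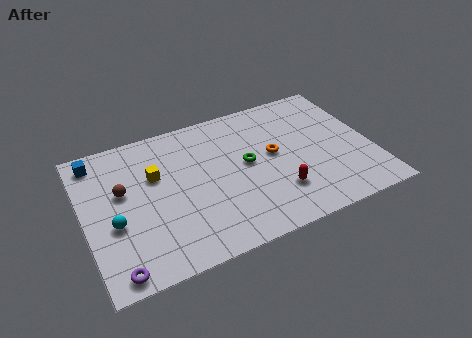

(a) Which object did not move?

the blue cube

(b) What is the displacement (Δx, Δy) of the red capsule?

(2.3, 0.9)

The red capsule was at about (7.3, 1.6) and moved to about (9.6, 2.5).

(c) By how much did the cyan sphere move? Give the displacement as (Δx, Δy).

(-3.2, 1.4)

The cyan sphere was at about (4.6, 2.3) and moved to about (1.4, 3.7).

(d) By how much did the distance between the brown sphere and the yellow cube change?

-4.1

They were about 5.8 units apart before and 1.7 after — 4.1 units closer together.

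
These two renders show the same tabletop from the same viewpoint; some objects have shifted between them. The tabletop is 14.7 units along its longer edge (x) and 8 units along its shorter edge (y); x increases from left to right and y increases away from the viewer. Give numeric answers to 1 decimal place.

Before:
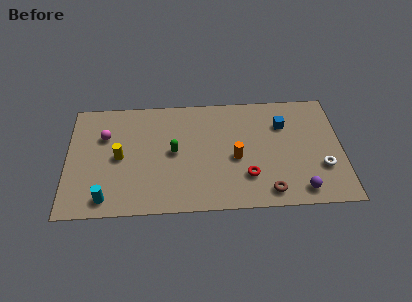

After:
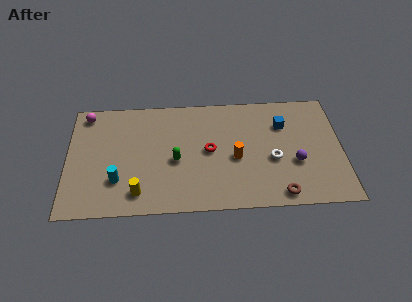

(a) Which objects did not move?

the blue cube and the orange cylinder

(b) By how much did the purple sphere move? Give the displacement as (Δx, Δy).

(-0.2, 1.9)

The purple sphere was at about (12.4, 1.1) and moved to about (12.2, 3.0).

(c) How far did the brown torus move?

0.6

The brown torus was near (10.7, 1.1) before and (11.3, 0.9) after, so it travelled √(0.6² + 0.2²) ≈ 0.6 units.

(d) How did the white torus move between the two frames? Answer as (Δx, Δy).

(-2.6, 0.7)

The white torus started near (13.6, 2.6) and ended near (11.0, 3.3).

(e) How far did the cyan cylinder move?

1.3

The cyan cylinder was near (2.1, 1.1) before and (2.7, 2.3) after, so it travelled √(0.6² + 1.2²) ≈ 1.3 units.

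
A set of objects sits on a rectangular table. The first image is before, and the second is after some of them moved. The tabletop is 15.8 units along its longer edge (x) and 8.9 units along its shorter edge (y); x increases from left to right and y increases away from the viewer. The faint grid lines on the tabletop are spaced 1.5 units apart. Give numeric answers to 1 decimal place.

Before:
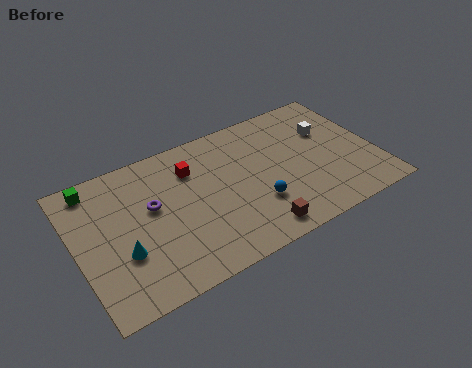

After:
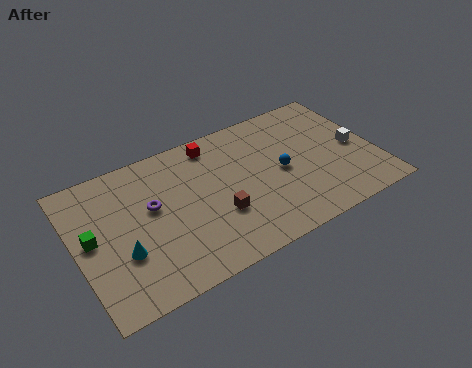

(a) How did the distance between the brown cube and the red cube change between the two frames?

-1.4

Before: roughly 6.0 units apart; after: 4.6. That's 1.4 units closer together.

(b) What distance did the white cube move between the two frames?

2.1

The white cube was near (13.6, 5.9) before and (14.8, 4.2) after, so it travelled √(1.2² + 1.7²) ≈ 2.1 units.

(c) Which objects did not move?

the cyan cone and the purple torus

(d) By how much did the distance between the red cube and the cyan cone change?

+1.7

They were about 5.4 units apart before and 7.1 after — 1.7 units further apart.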